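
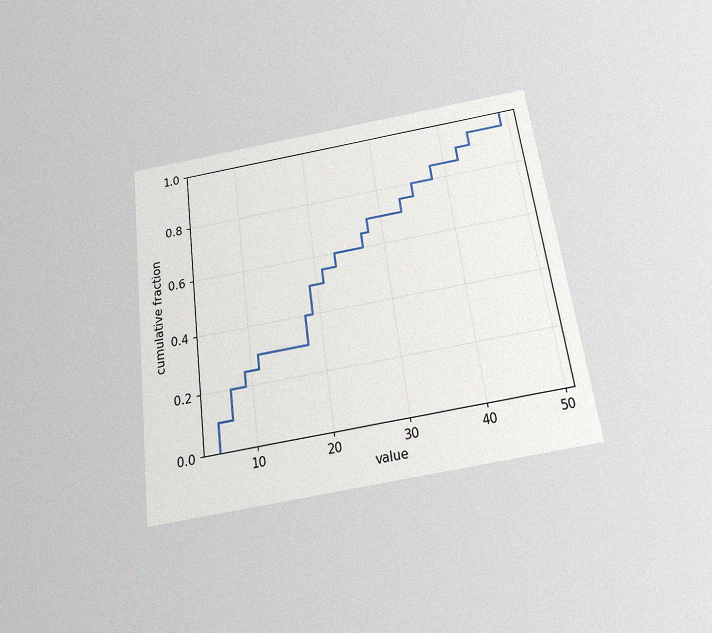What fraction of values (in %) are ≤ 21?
The chart is tilted about 8° counter-clockwise and viewed slightly from below, with some photo noise. At x=21 the ECDF step is at 55%.

55%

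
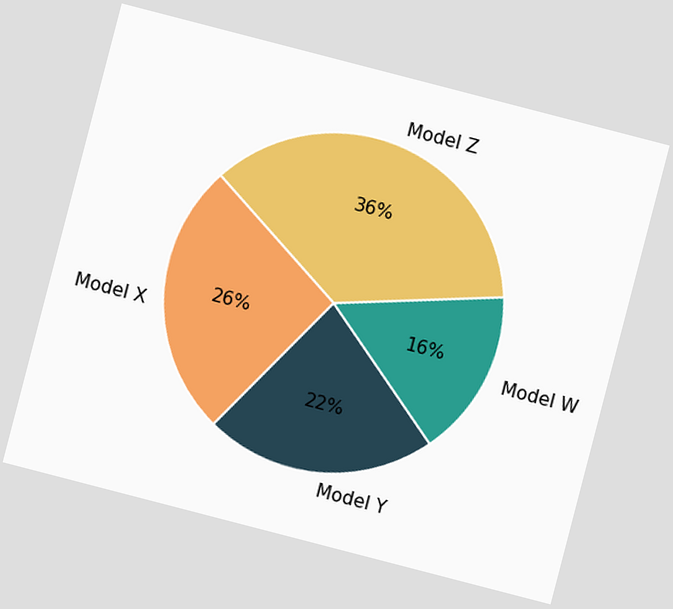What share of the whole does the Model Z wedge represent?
The chart is tilted about 15° clockwise. The Model Z slice takes up 36% of the pie.

36%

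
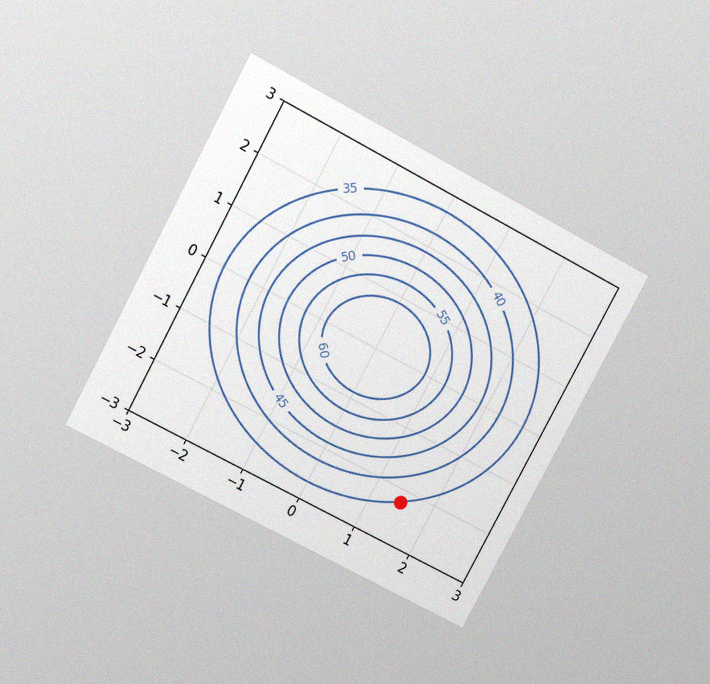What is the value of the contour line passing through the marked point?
35

The chart is tilted about 28° clockwise and viewed slightly from above, with some photo noise. The marked point sits on the contour labelled 35.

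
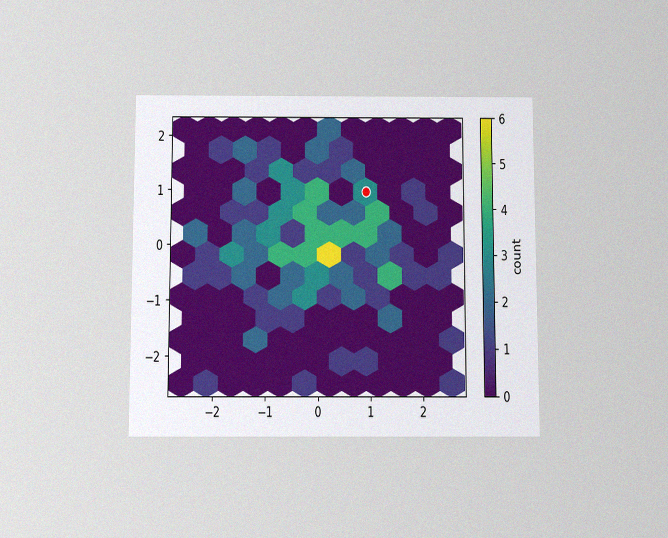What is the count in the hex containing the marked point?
3

The chart is viewed slightly from below, with some photo noise. The marked hex reads 3 on the colorbar.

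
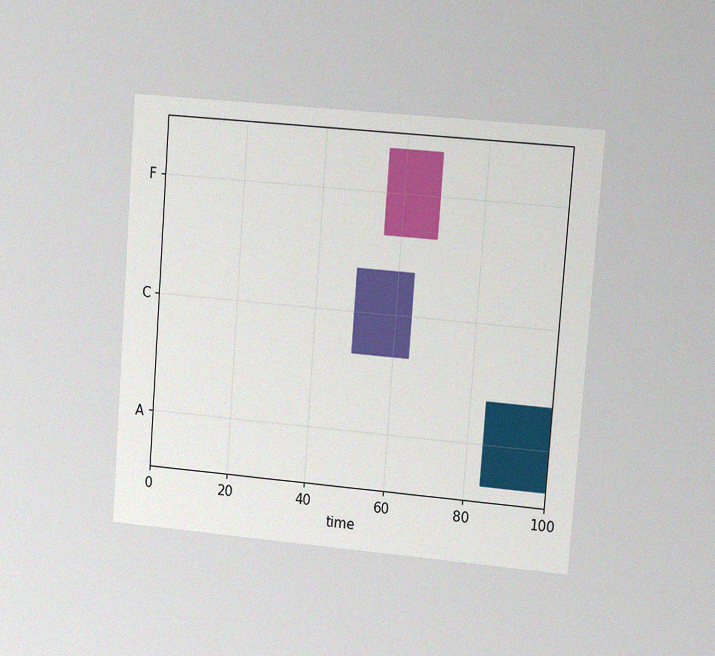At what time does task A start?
84

The chart is tilted about 4° clockwise and viewed slightly from the right, with some photo noise. The A bar begins at t=84.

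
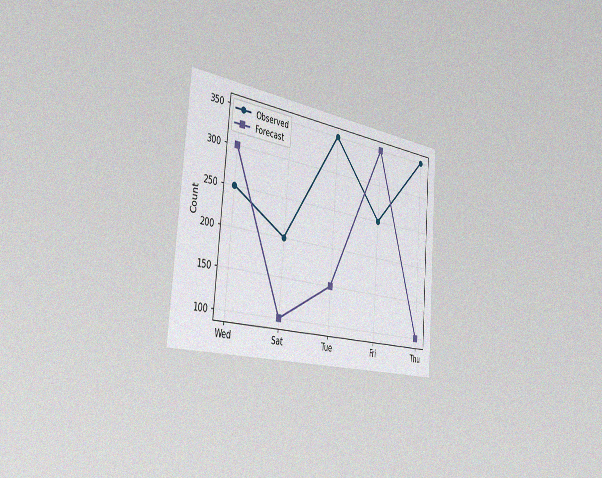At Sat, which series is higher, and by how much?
Observed, by 100

The chart is tilted about 5° clockwise and viewed slightly from the left, with some photo noise. At Sat, Observed sits above the other line by 100.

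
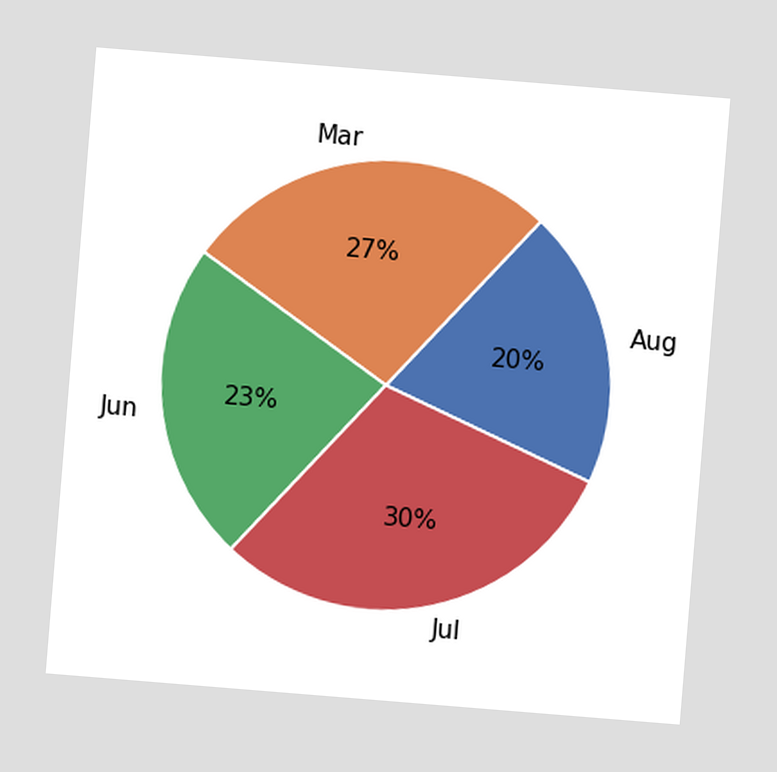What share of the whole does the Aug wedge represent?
The chart is tilted about 5° clockwise. The Aug slice takes up 20% of the pie.

20%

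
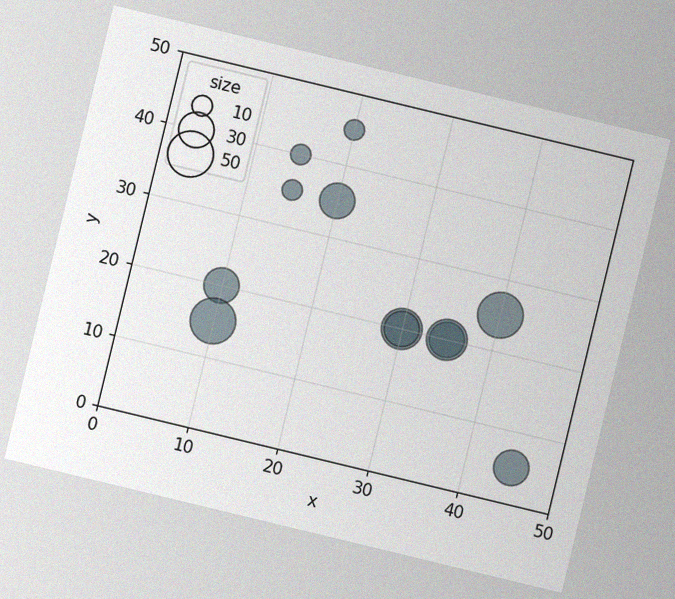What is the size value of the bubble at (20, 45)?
10

The chart is tilted about 14° clockwise, with some photo noise. Matching the bubble at (20, 45) against the size legend gives 10.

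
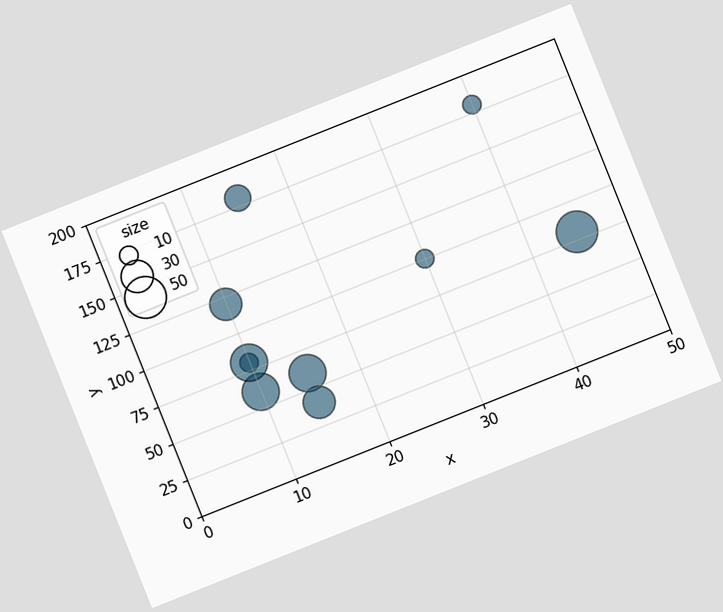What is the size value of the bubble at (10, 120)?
The chart is tilted about 22° counter-clockwise. Matching the bubble at (10, 120) against the size legend gives 30.

30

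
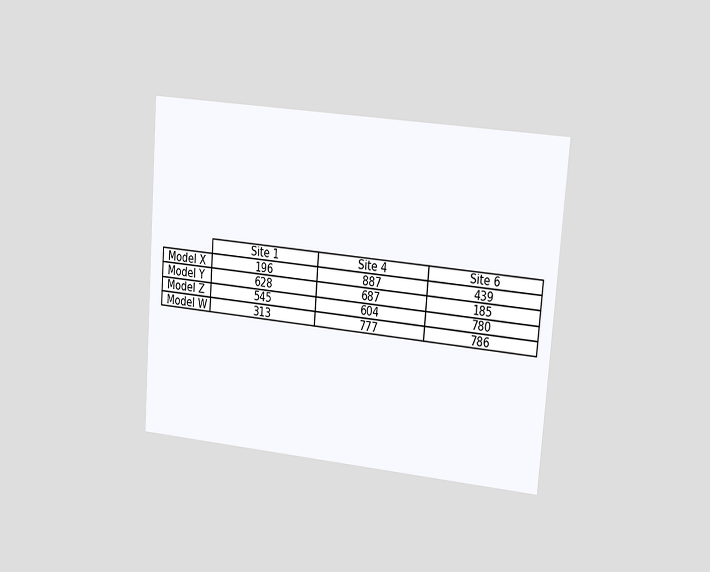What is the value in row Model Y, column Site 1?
628

The chart is tilted about 4° clockwise and viewed slightly from the right. The (Model Y, Site 1) cell reads 628.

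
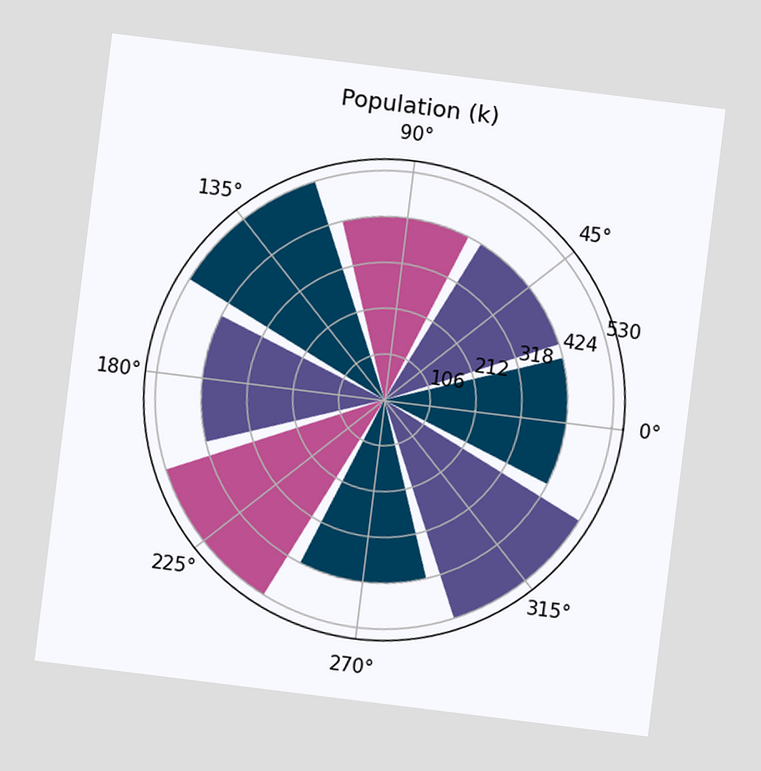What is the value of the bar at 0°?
424k

The chart is tilted about 7° clockwise. The bar at 0° reaches 424k on the radial axis.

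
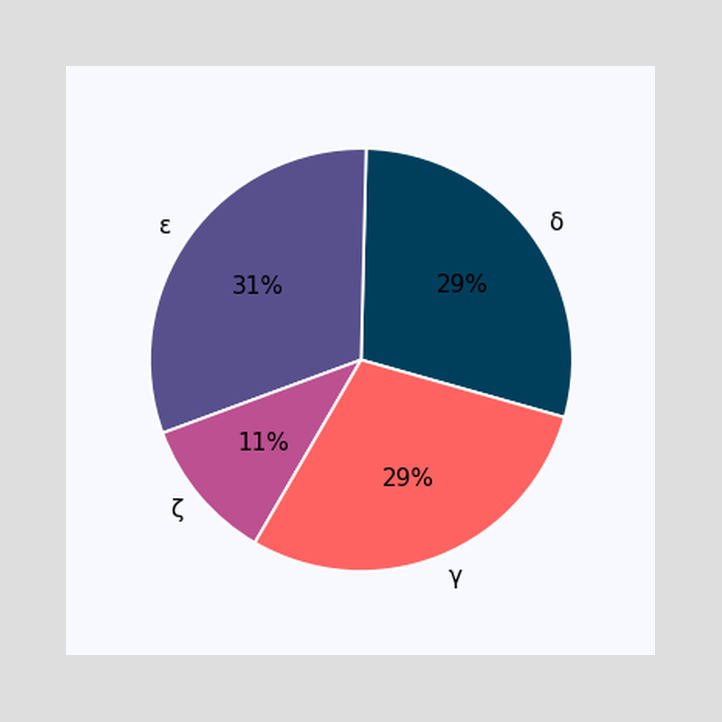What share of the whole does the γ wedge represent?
29%

The γ slice takes up 29% of the pie.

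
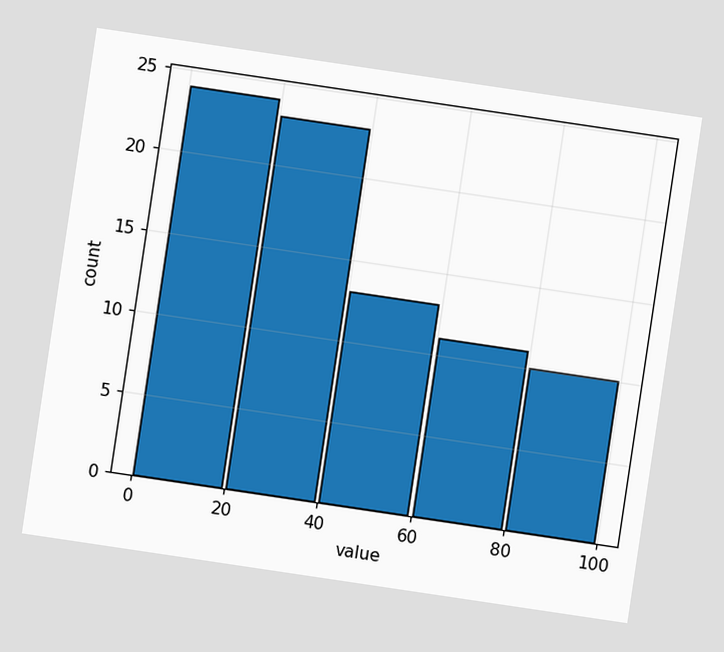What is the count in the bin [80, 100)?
The chart is tilted about 8° clockwise. The [80, 100) bin has height 10.

10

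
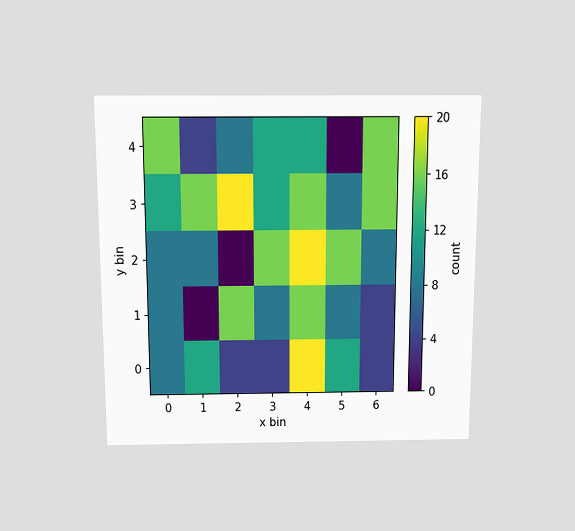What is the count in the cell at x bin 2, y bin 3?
The chart is viewed slightly from above. Matching the cell (2, 3) against the colorbar gives 20.

20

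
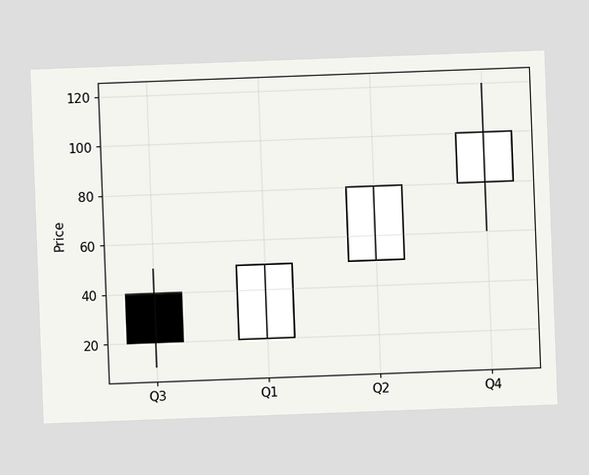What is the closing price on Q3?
The chart is tilted about 2° counter-clockwise. The Q3 candle closes at 20.

20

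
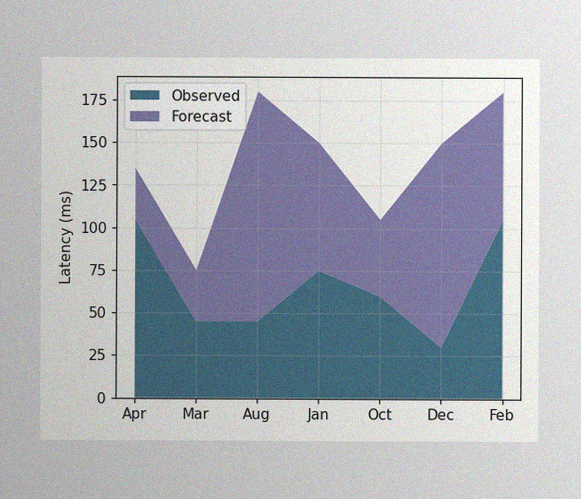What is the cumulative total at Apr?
The image has some photo noise and uneven lighting. The stacked total at Apr reaches 135ms.

135ms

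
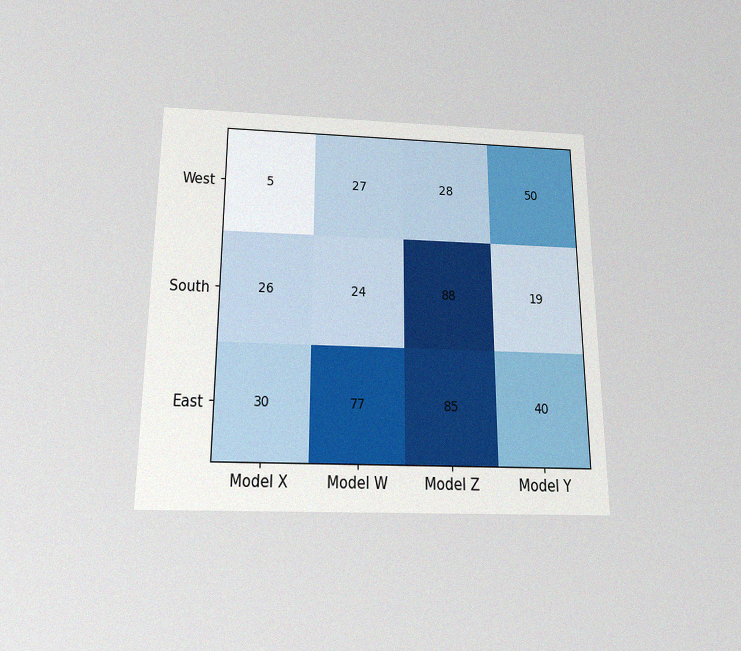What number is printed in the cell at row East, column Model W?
The chart is viewed slightly from below, with some photo noise. The (East, Model W) cell reads 77.

77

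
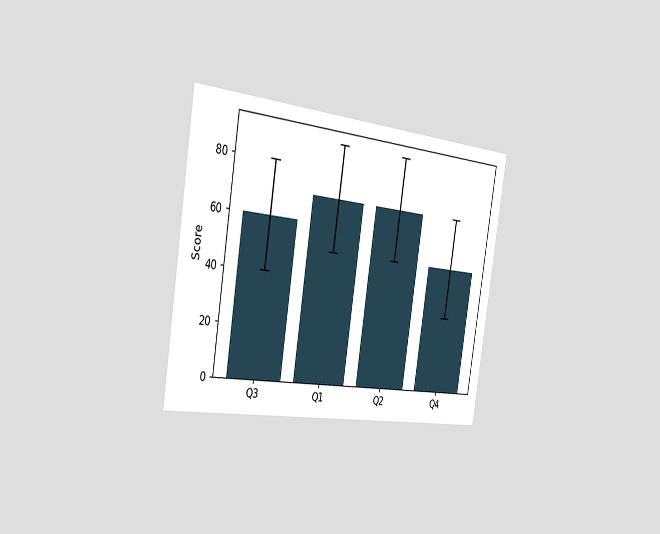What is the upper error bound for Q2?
90

The chart is tilted about 9° clockwise and viewed slightly from the left. The Q2 bar's upper whisker reaches 90.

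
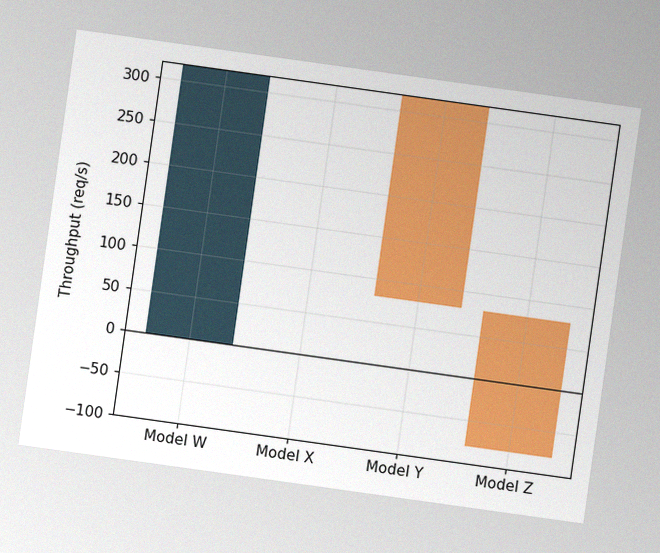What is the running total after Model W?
320req/s

The chart is tilted about 8° clockwise, with some photo noise. After Model W the running total reaches 320req/s.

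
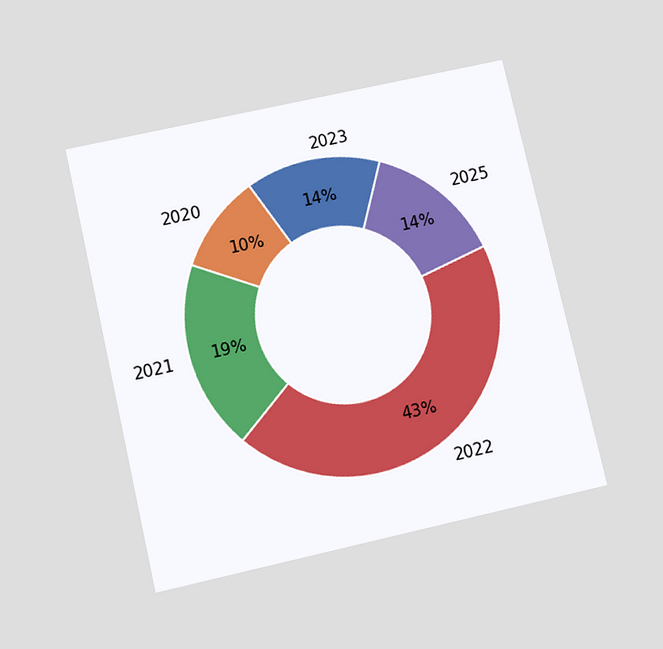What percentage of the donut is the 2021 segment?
19%

The chart is tilted about 13° counter-clockwise and viewed slightly from below. The 2021 segment takes up 19% of the ring.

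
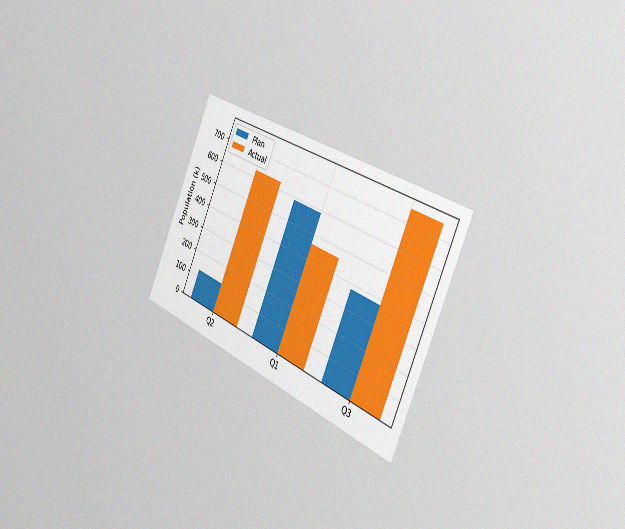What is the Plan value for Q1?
The chart is tilted about 24° clockwise and viewed slightly from the right, with some photo noise. The Plan bar at Q1 reaches 588k on the y-axis.

588k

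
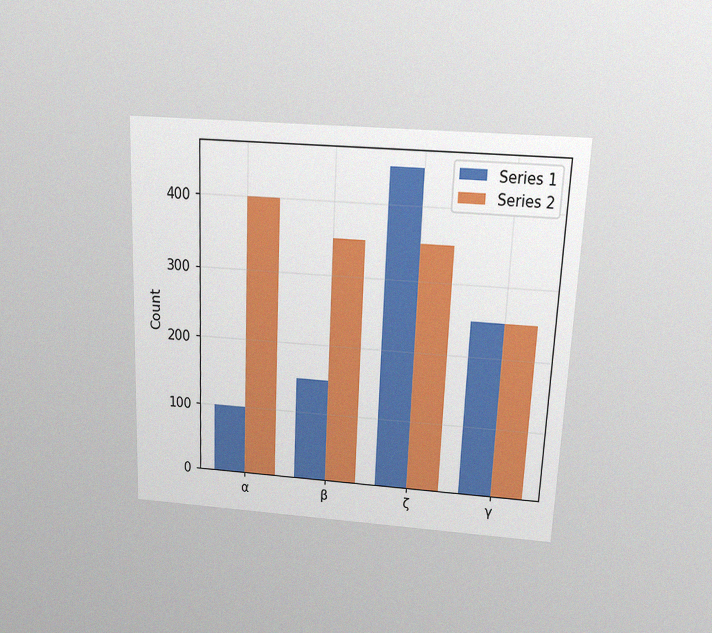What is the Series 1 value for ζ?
450

The chart is tilted about 2° clockwise and viewed slightly from above, with some photo noise. The Series 1 bar at ζ reaches 450 on the y-axis.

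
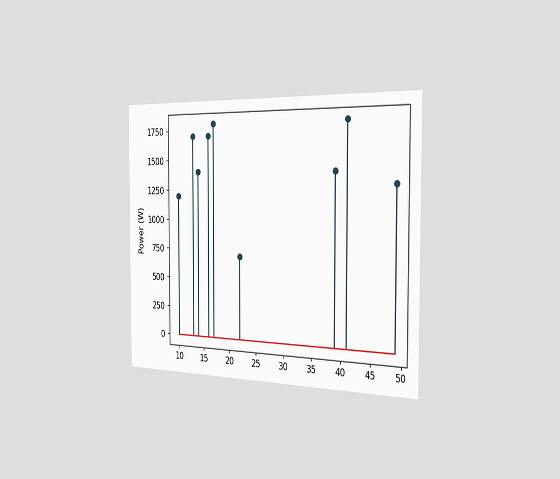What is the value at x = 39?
1400W

The chart is viewed slightly from the right. The stem at x=39 reaches 1400W.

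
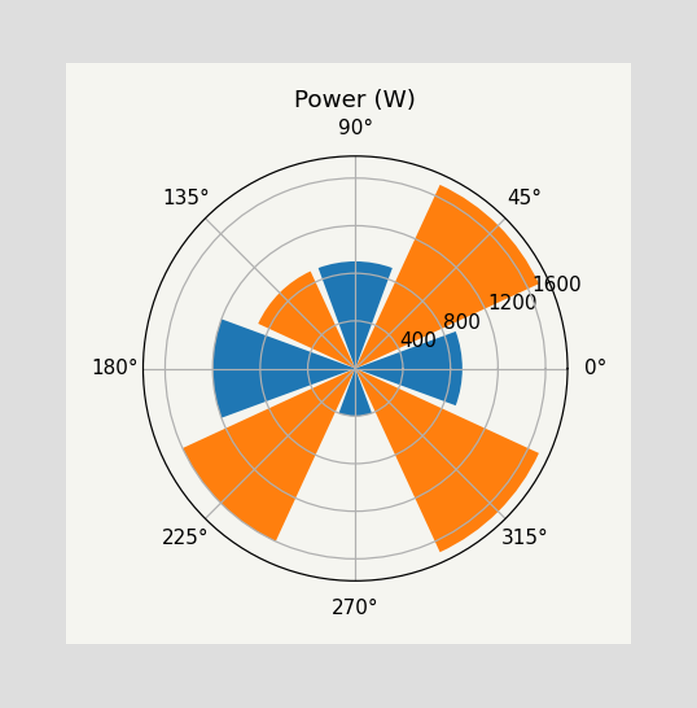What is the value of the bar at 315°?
The bar at 315° reaches 1700W on the radial axis.

1700W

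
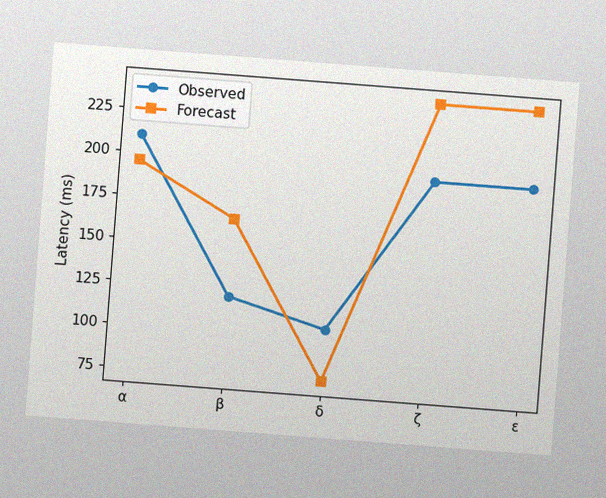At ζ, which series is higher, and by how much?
Forecast, by 45ms

The chart is tilted about 4° clockwise, with some photo noise. At ζ, Forecast sits above the other line by 45ms.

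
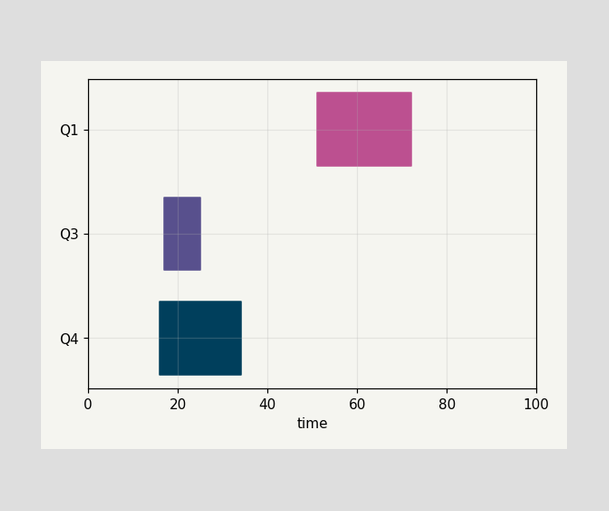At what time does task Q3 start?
17

The Q3 bar begins at t=17.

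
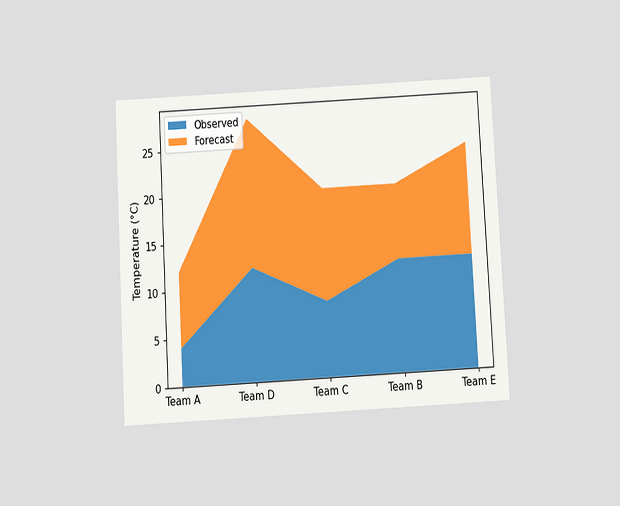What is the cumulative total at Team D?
28°C

The chart is tilted about 3° counter-clockwise and viewed slightly from below. The stacked total at Team D reaches 28°C.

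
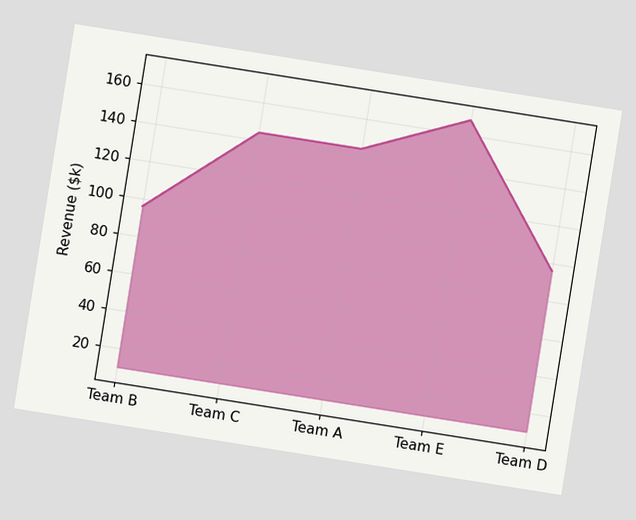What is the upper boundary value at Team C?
$144k

The chart is tilted about 9° clockwise. At Team C the upper boundary is at $144k.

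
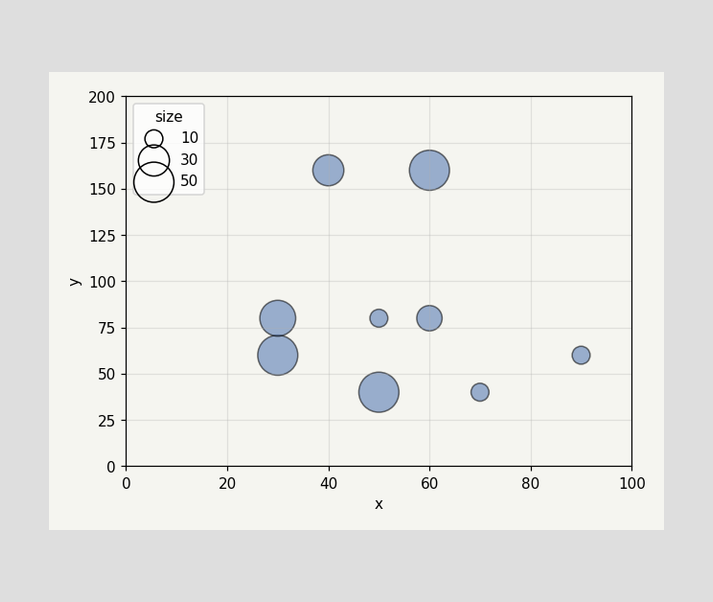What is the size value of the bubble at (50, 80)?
Matching the bubble at (50, 80) against the size legend gives 10.

10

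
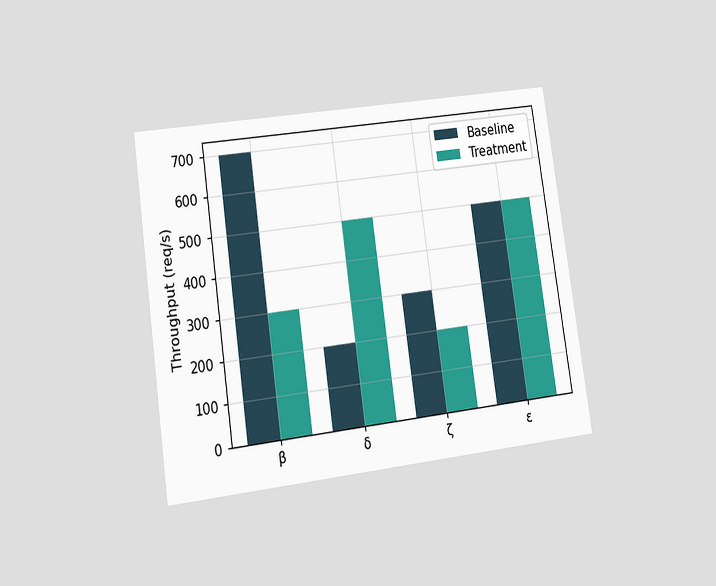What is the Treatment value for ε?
500req/s

The chart is tilted about 8° counter-clockwise and viewed at a slight angle. The Treatment bar at ε reaches 500req/s on the y-axis.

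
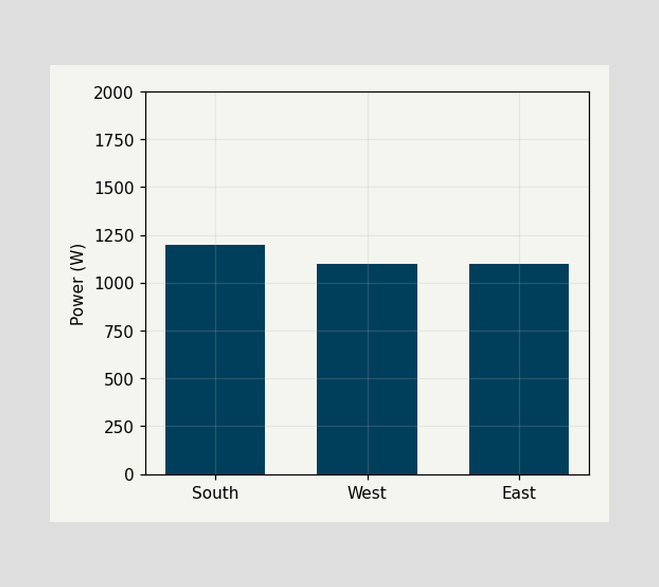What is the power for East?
Reading along the chart's y-axis, the East bar reaches 1100W.

1100W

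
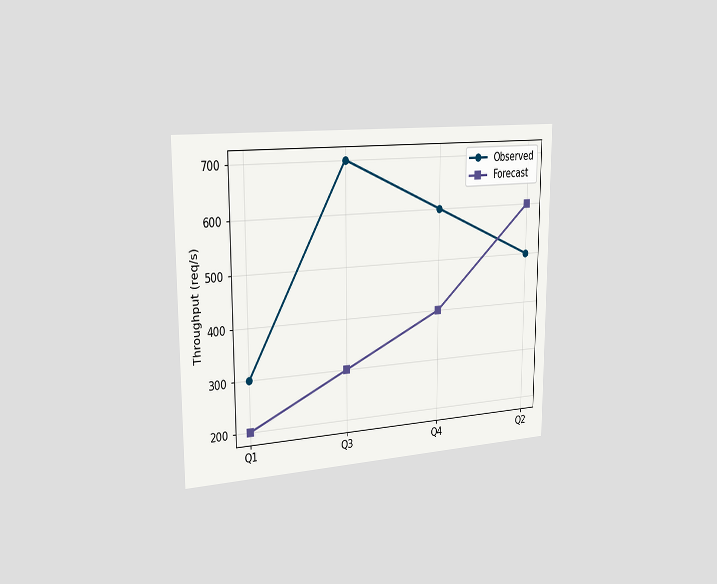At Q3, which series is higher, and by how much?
The chart is viewed slightly from the left. At Q3, Observed sits above the other line by 400req/s.

Observed, by 400req/s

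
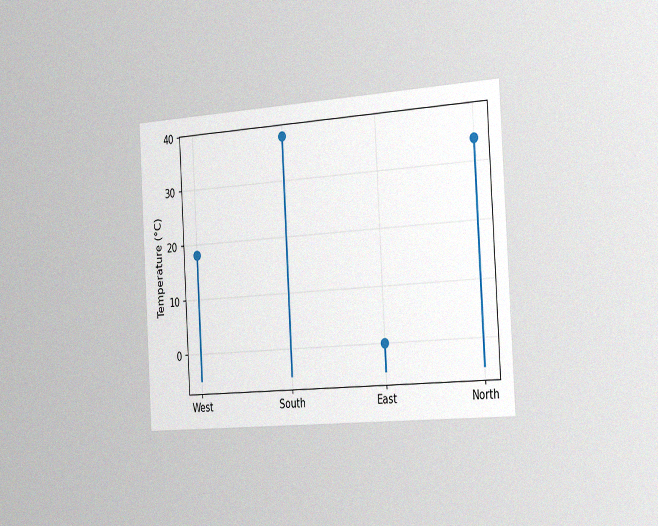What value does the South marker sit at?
The chart is tilted about 3° counter-clockwise and viewed slightly from the right, with some photo noise. The South marker sits at 38°C.

38°C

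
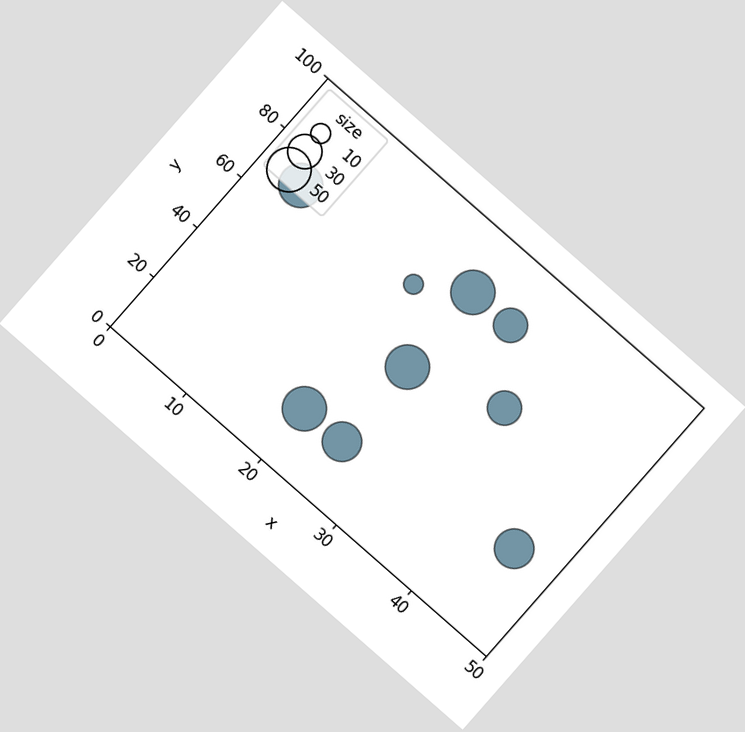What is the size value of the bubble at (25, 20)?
40

The chart is tilted about 41° clockwise. Matching the bubble at (25, 20) against the size legend gives 40.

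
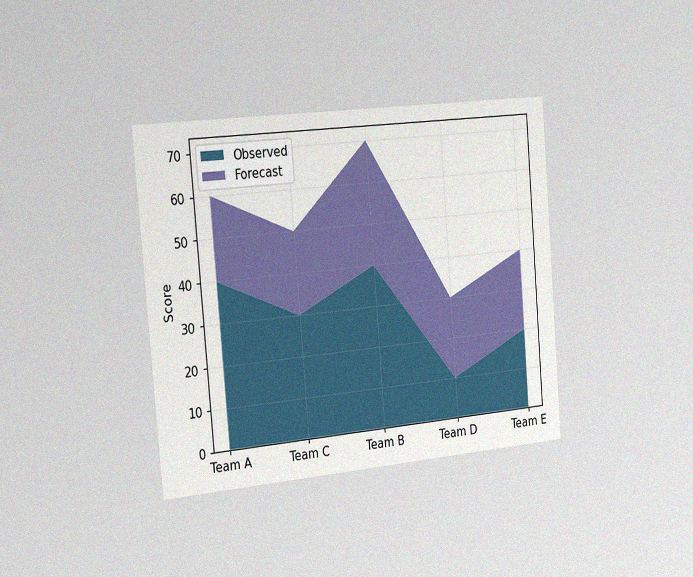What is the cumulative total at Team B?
The chart is tilted about 5° counter-clockwise and viewed slightly from the left, with some photo noise. The stacked total at Team B reaches 70.

70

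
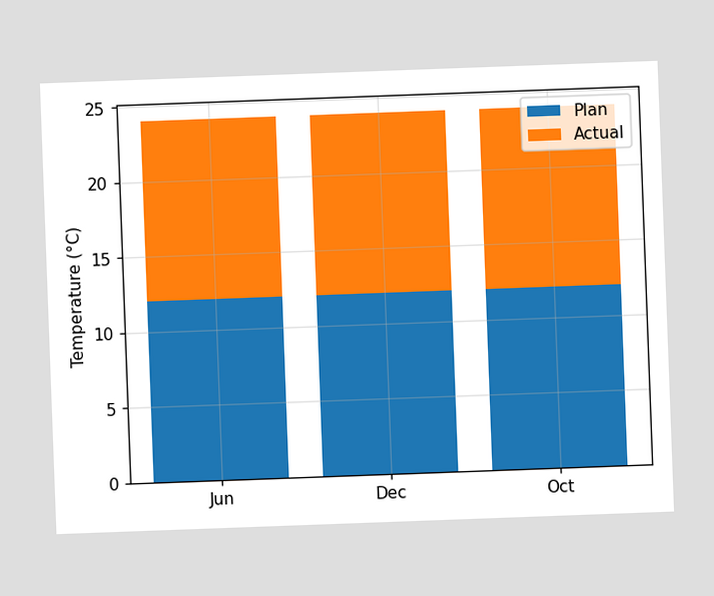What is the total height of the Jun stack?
The chart is tilted about 2° counter-clockwise. The Jun stack's top reaches 24°C on the y-axis.

24°C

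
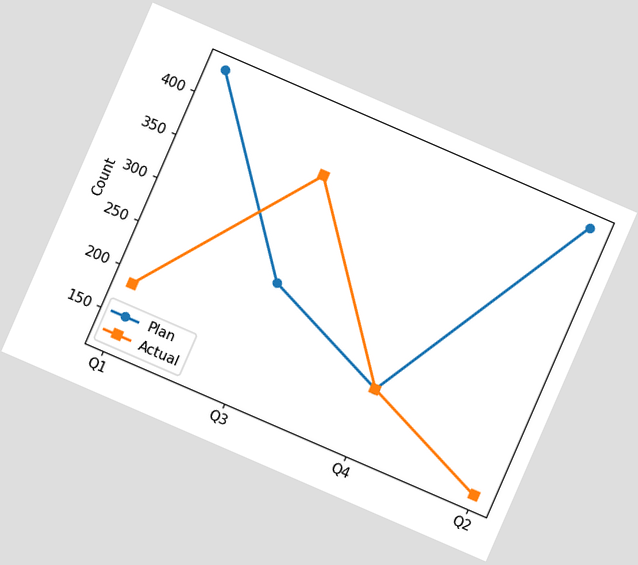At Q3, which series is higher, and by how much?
Actual, by 124

The chart is tilted about 23° clockwise. At Q3, Actual sits above the other line by 124.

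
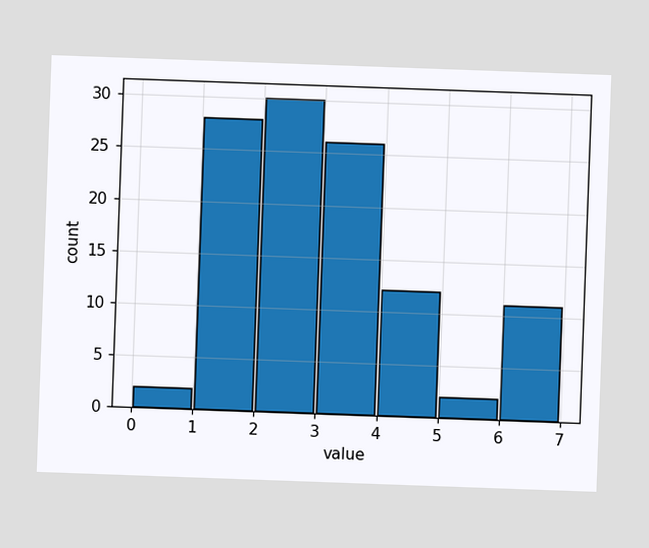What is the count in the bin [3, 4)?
26

The chart is tilted about 2° clockwise. The [3, 4) bin has height 26.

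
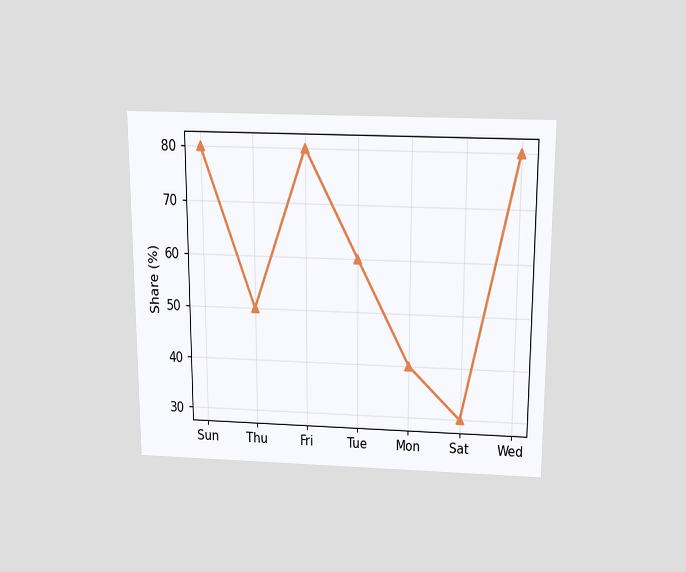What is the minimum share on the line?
30%

The chart is viewed slightly from above. The lowest point is at Sat, and reading across to the y-axis gives 30%.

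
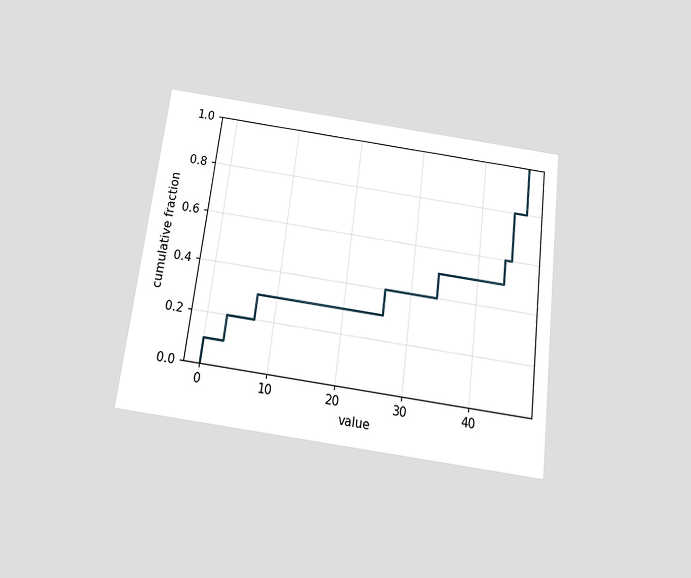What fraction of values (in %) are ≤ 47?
The chart is tilted about 7° clockwise and viewed slightly from below. At x=47 the ECDF step is at 100%.

100%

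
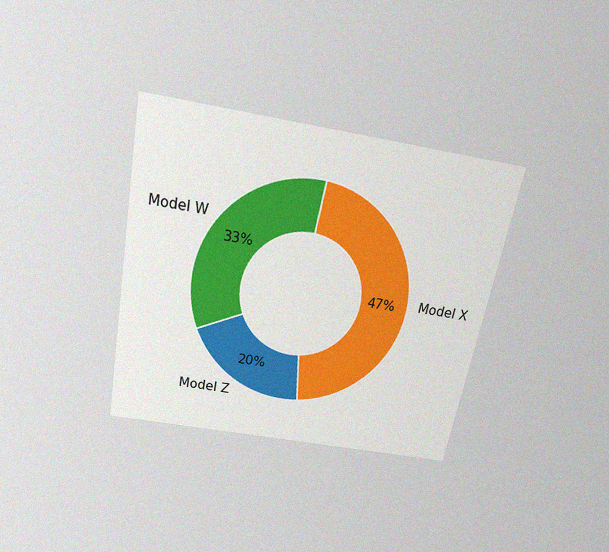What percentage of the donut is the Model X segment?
47%

The chart is tilted about 11° clockwise and viewed slightly from above, with some photo noise. The Model X segment takes up 47% of the ring.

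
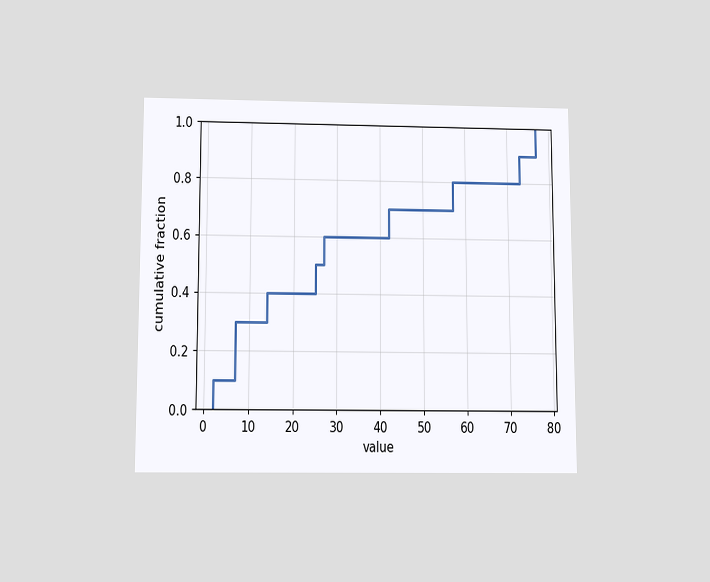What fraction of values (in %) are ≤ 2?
The chart is viewed slightly from below. At x=2 the ECDF step is at 10%.

10%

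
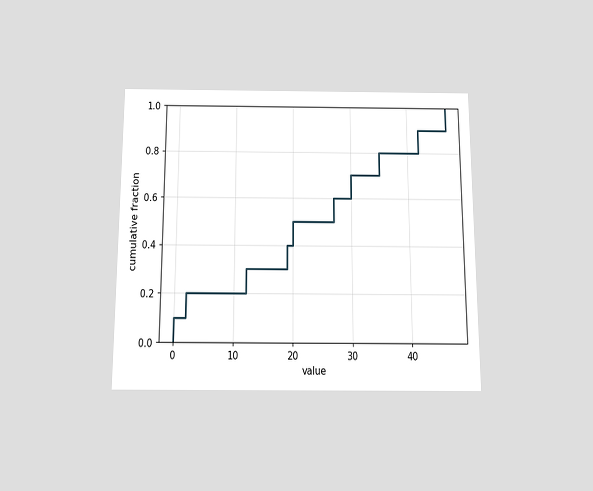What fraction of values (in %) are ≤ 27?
60%

The chart is viewed slightly from below. At x=27 the ECDF step is at 60%.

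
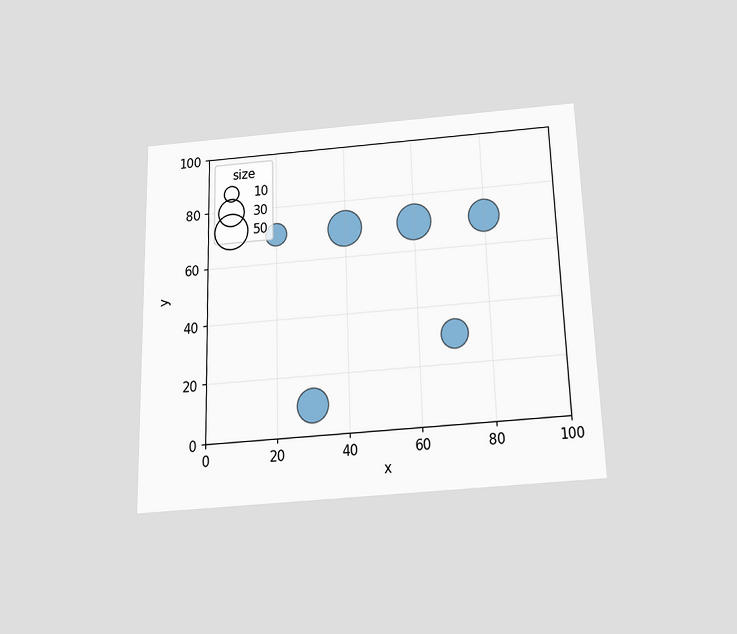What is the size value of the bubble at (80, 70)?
40

The chart is viewed slightly from below. Matching the bubble at (80, 70) against the size legend gives 40.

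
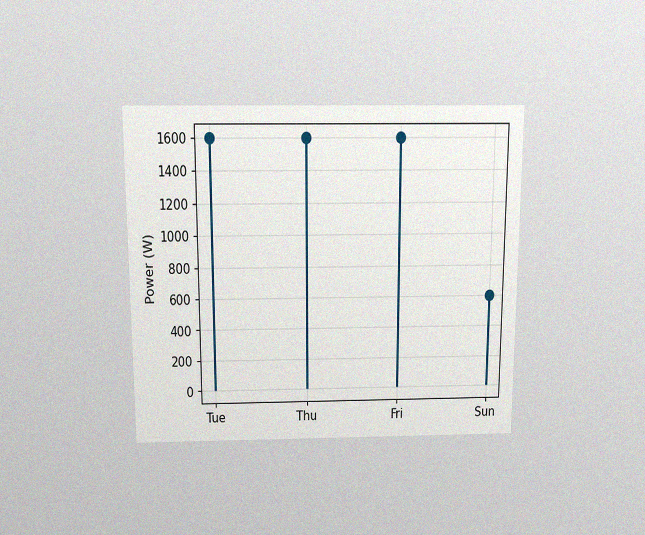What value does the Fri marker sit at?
The chart is viewed slightly from above, with some photo noise. The Fri marker sits at 1600W.

1600W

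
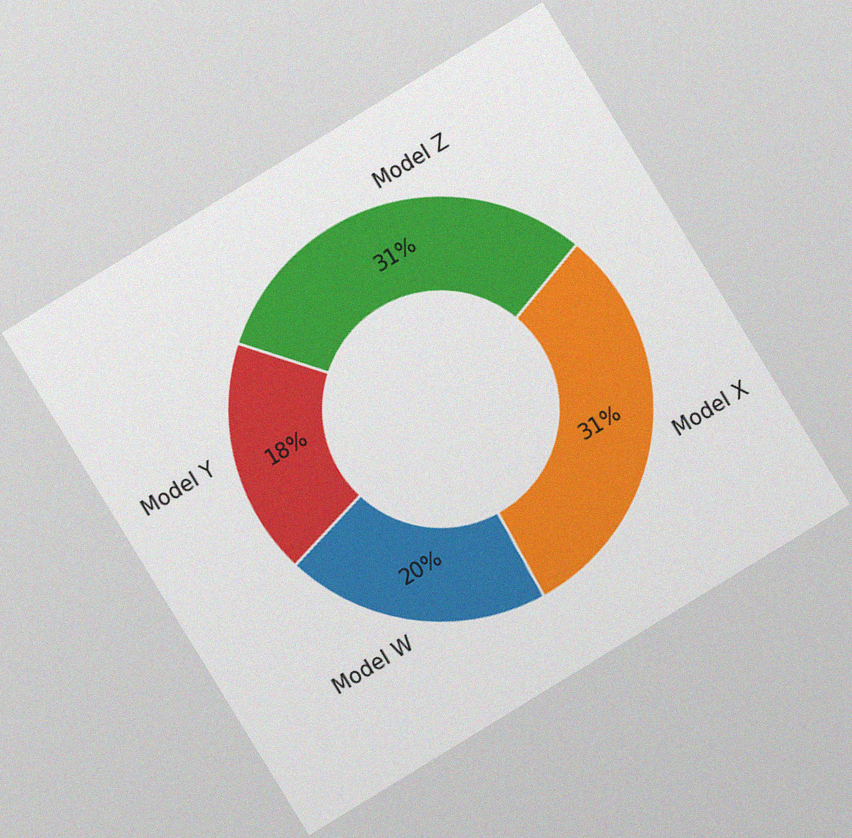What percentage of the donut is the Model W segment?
The chart is tilted about 31° counter-clockwise, with some photo noise. The Model W segment takes up 20% of the ring.

20%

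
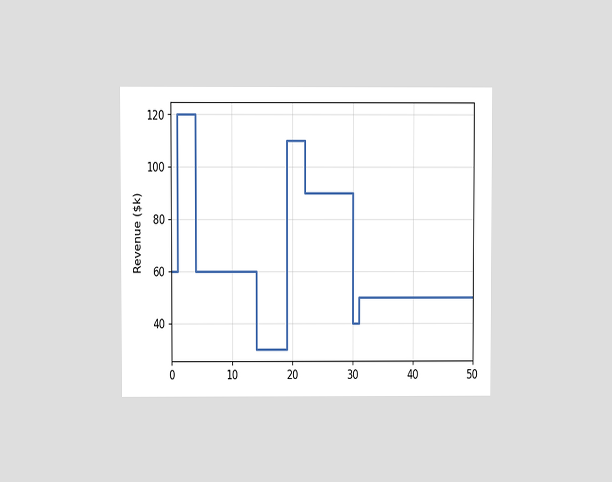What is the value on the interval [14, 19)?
$30k

The chart is viewed at a slight angle. On [14, 19) the step sits at $30k.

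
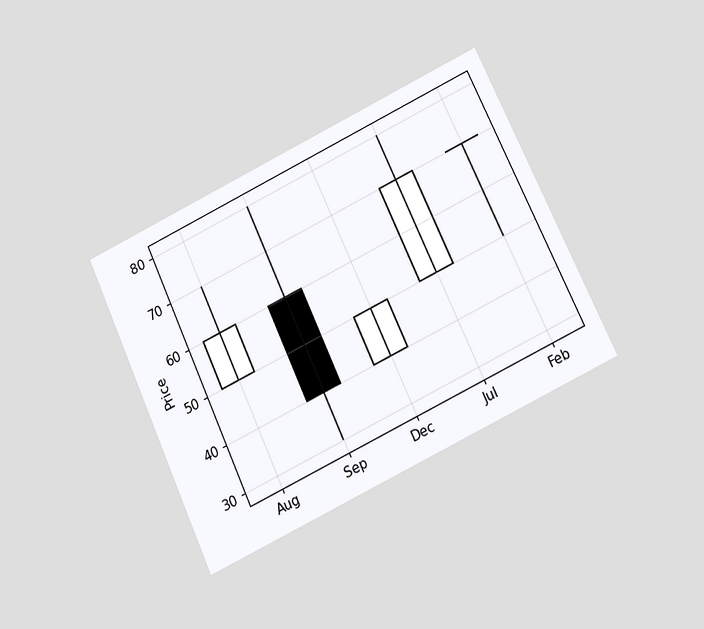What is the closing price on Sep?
40

The chart is tilted about 25° counter-clockwise and viewed slightly from below. The Sep candle closes at 40.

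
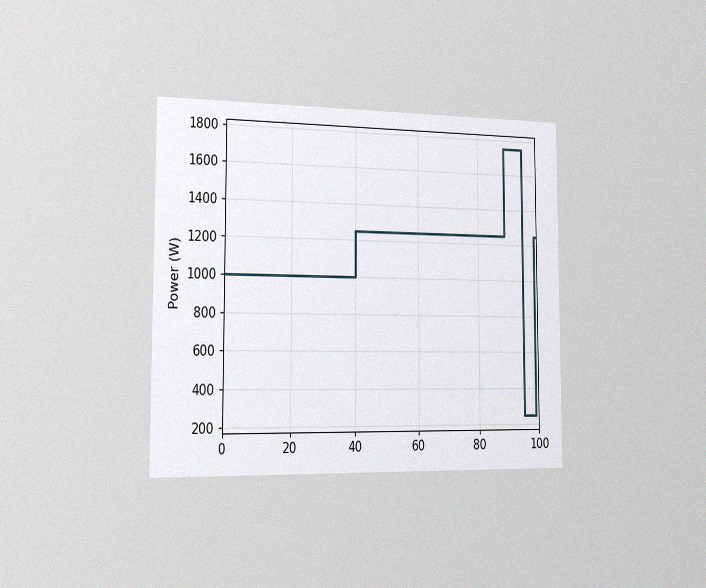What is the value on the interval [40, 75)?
The chart is viewed slightly from the left, with some photo noise. On [40, 75) the step sits at 1250W.

1250W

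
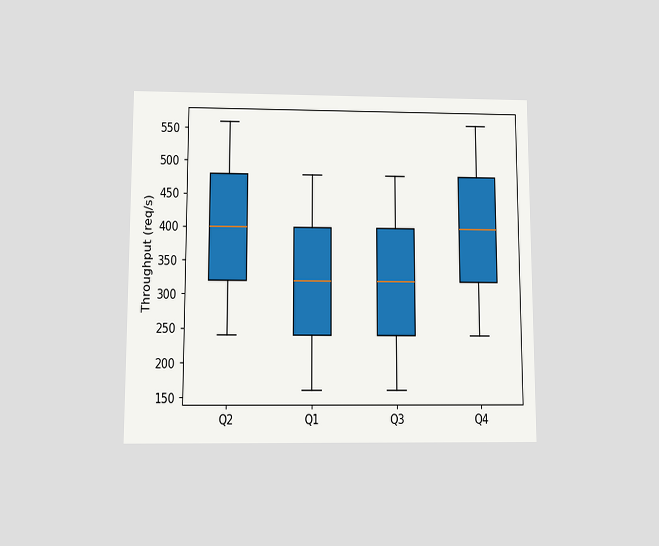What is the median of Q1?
The chart is viewed slightly from below. The median line in the Q1 box sits at 320req/s.

320req/s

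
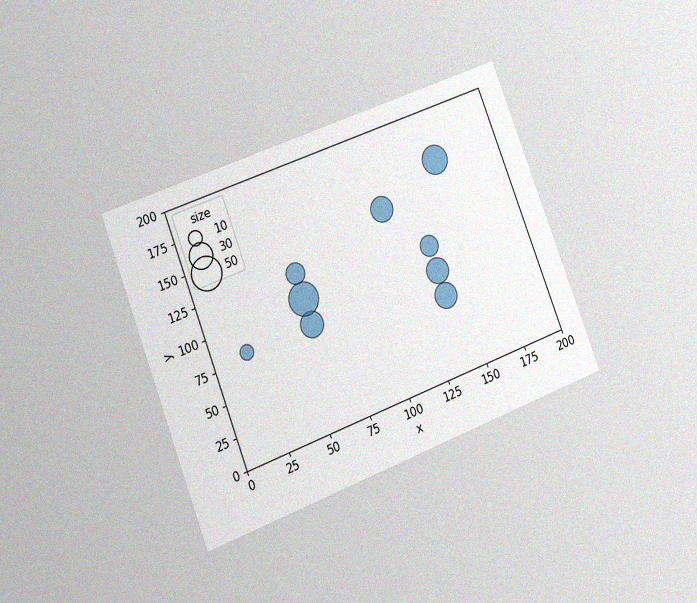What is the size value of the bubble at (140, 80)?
30

The chart is tilted about 21° counter-clockwise and viewed at a slight angle, with some photo noise. Matching the bubble at (140, 80) against the size legend gives 30.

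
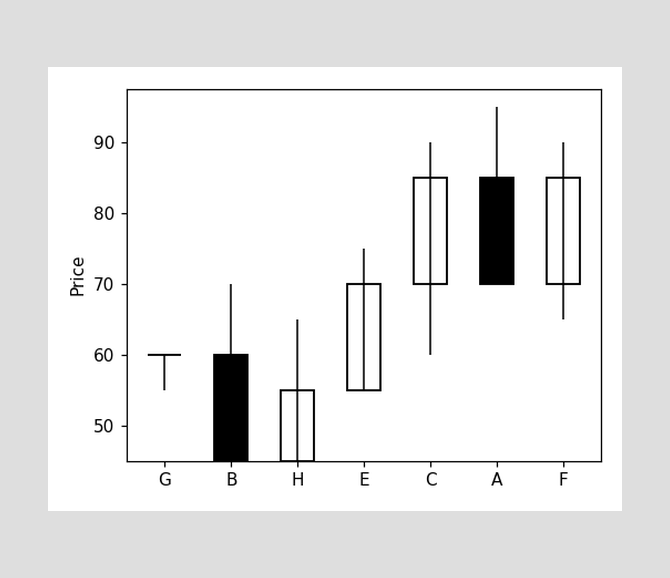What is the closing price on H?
The H candle closes at 55.

55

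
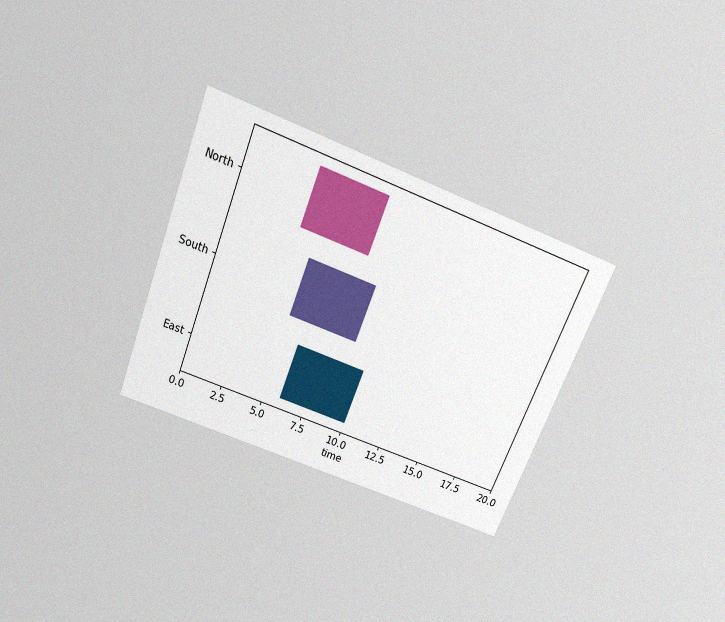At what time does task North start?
The chart is tilted about 22° clockwise and viewed slightly from above, with some photo noise. The North bar begins at t=4.

4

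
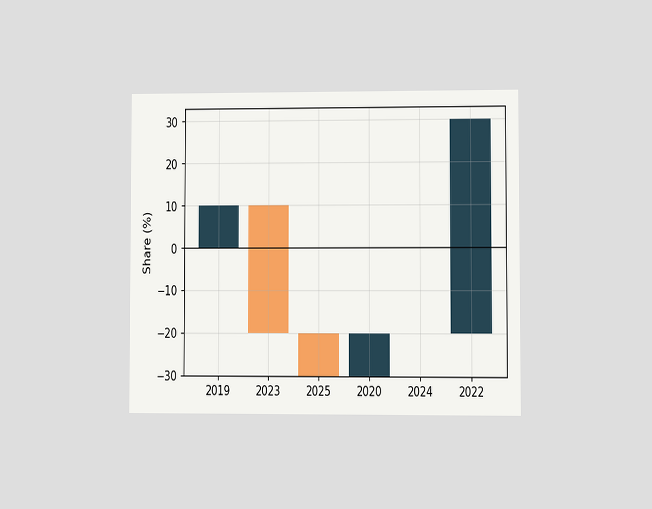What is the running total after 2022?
The chart is viewed at a slight angle. After 2022 the running total reaches 30%.

30%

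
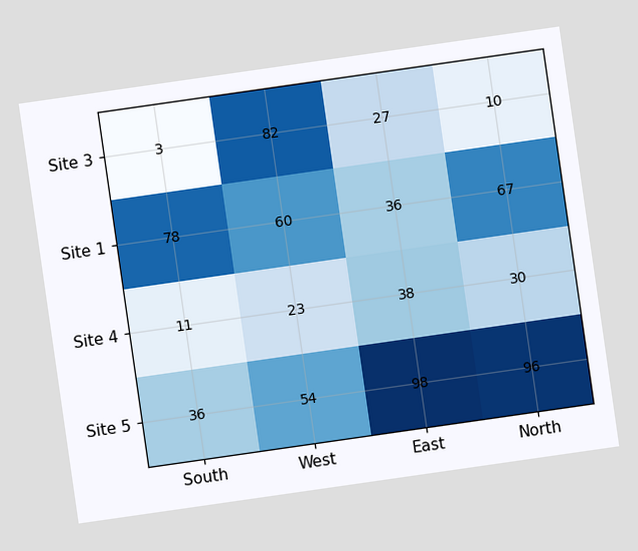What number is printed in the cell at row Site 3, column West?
82

The chart is tilted about 8° counter-clockwise. The (Site 3, West) cell reads 82.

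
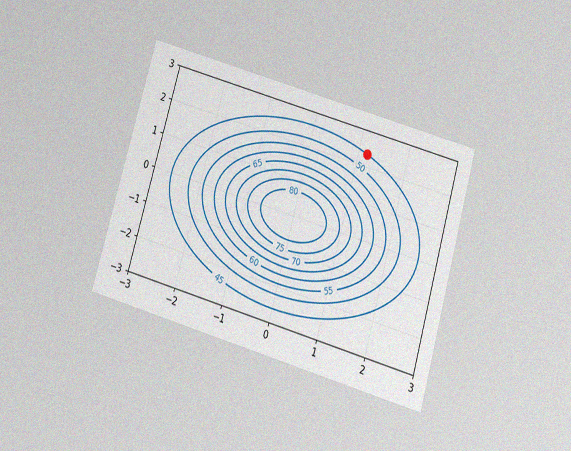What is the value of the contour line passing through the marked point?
45

The chart is tilted about 16° clockwise and viewed slightly from below, with some photo noise. The marked point sits on the contour labelled 45.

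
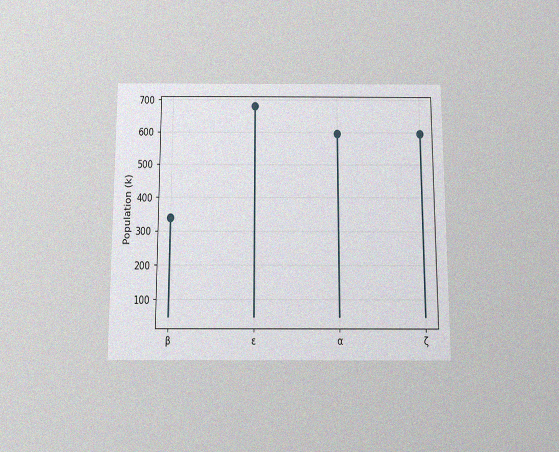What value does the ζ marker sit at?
The chart is viewed slightly from below, with some photo noise. The ζ marker sits at 595k.

595k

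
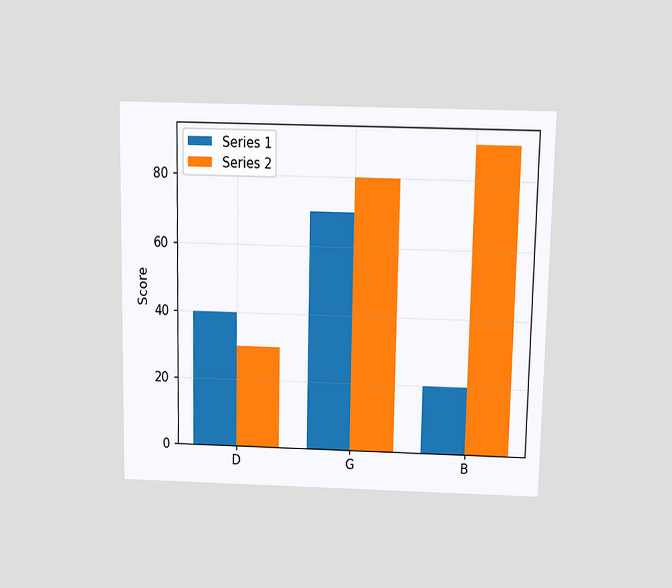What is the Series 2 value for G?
80

The chart is viewed slightly from above. The Series 2 bar at G reaches 80 on the y-axis.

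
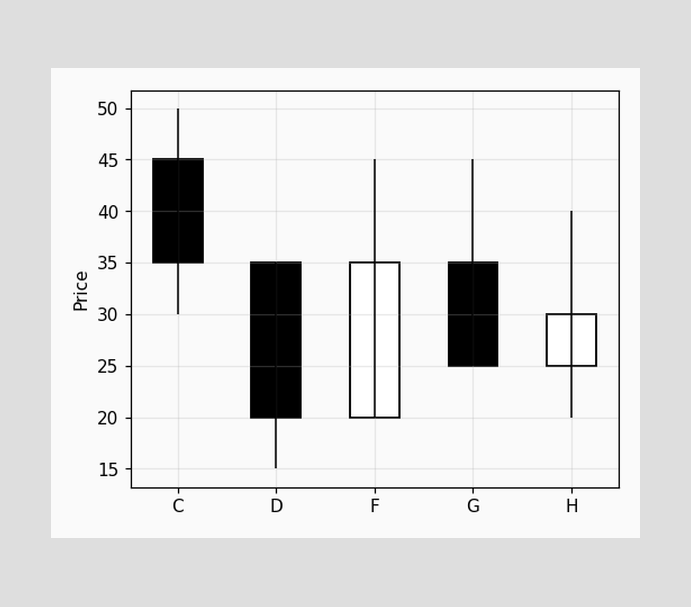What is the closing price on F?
35

The F candle closes at 35.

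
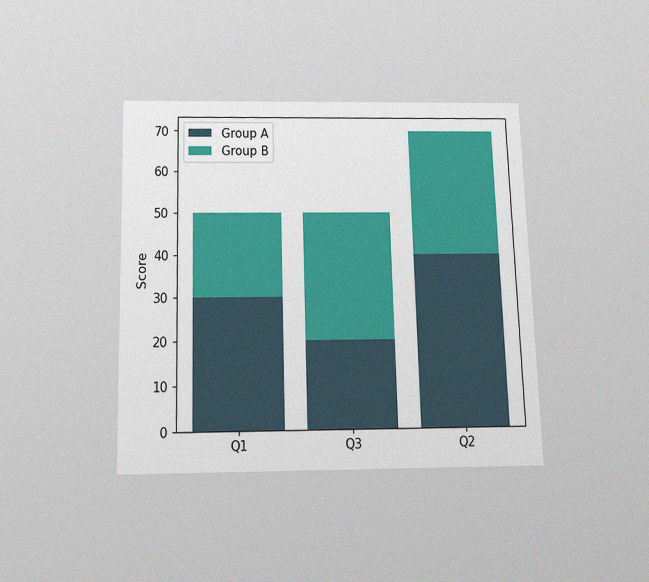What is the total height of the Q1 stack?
The chart is viewed slightly from below, with some photo noise. The Q1 stack's top reaches 50 on the y-axis.

50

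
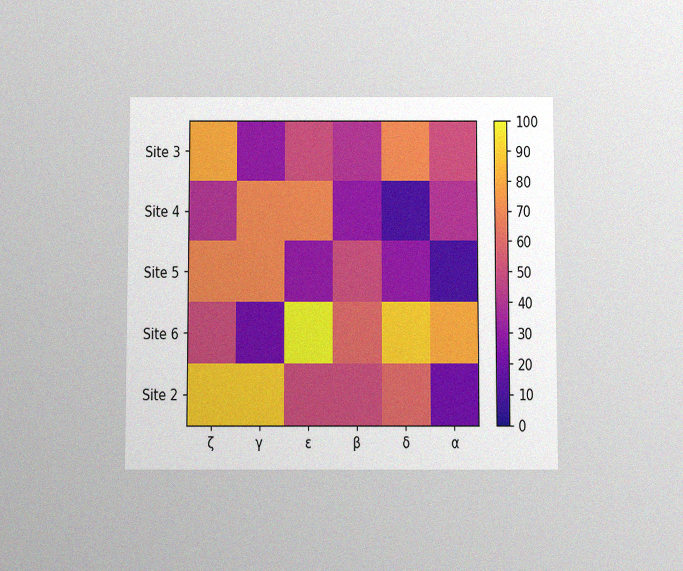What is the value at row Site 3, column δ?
70

The chart is viewed slightly from below, with some photo noise. Matching cell (Site 3, δ) against the colorbar gives 70.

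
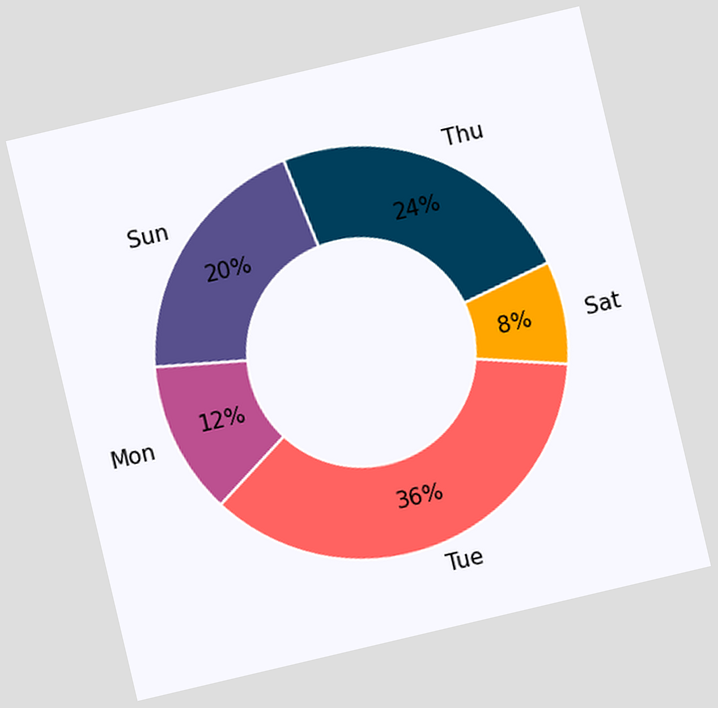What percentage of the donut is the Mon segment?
The chart is tilted about 13° counter-clockwise. The Mon segment takes up 12% of the ring.

12%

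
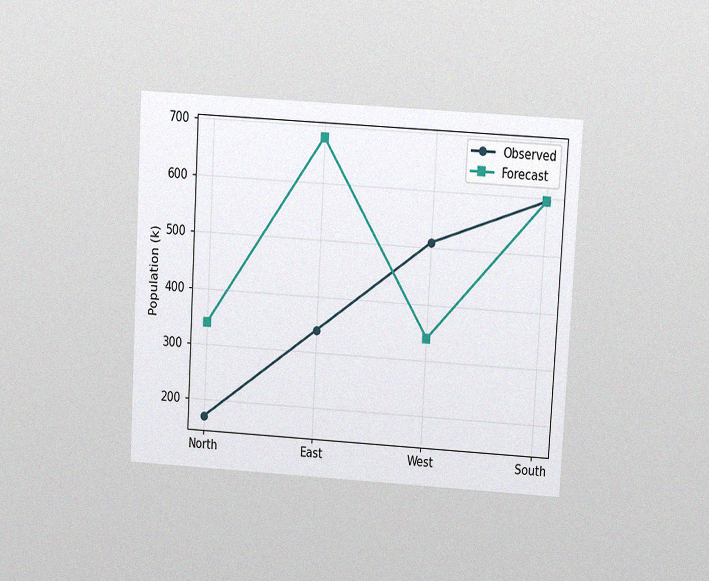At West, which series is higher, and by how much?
The chart is tilted about 3° clockwise and viewed at a slight angle, with some photo noise. At West, Observed sits above the other line by 170k.

Observed, by 170k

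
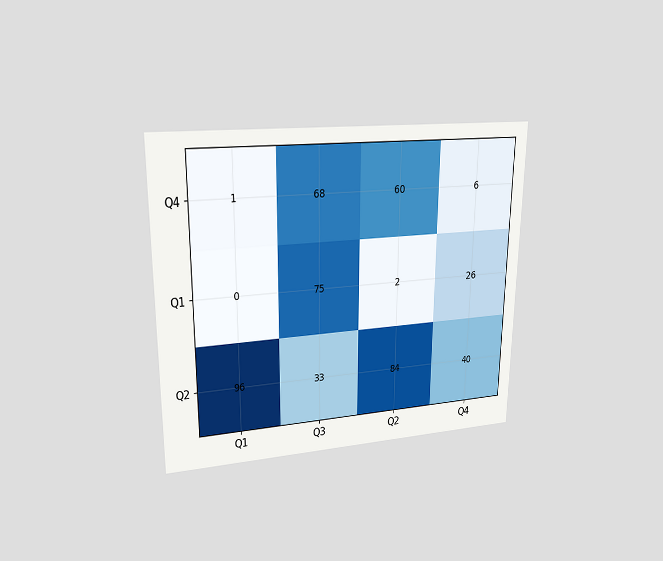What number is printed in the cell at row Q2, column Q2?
84

The chart is viewed at a slight angle. The (Q2, Q2) cell reads 84.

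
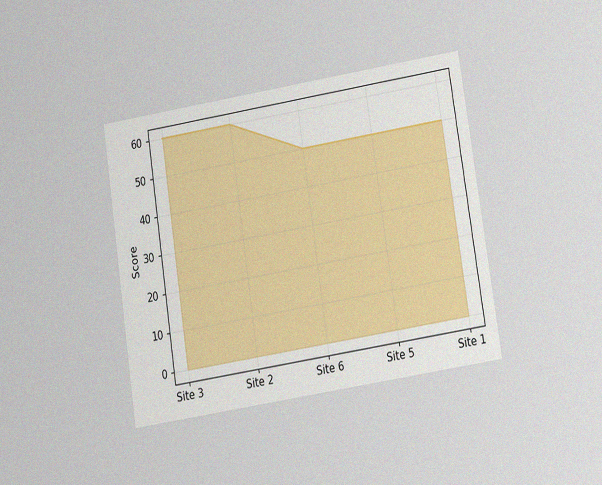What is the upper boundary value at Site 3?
60

The chart is tilted about 9° counter-clockwise and viewed at a slight angle, with some photo noise. At Site 3 the upper boundary is at 60.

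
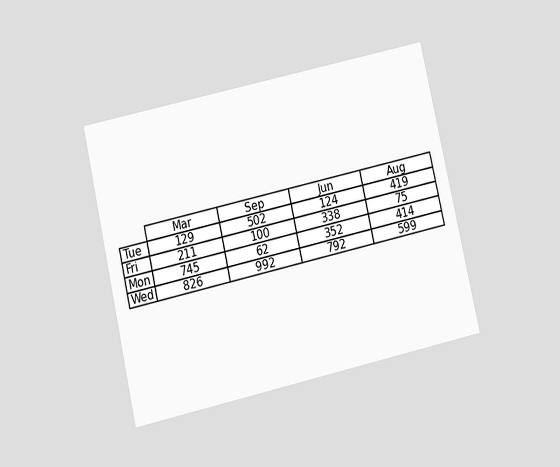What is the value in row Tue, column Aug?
The chart is tilted about 13° counter-clockwise and viewed slightly from below. The (Tue, Aug) cell reads 419.

419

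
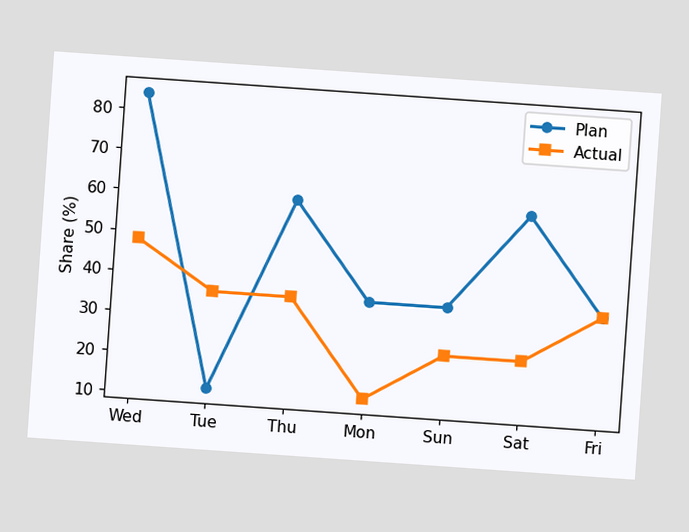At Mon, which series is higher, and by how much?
The chart is tilted about 4° clockwise. At Mon, Plan sits above the other line by 24%.

Plan, by 24%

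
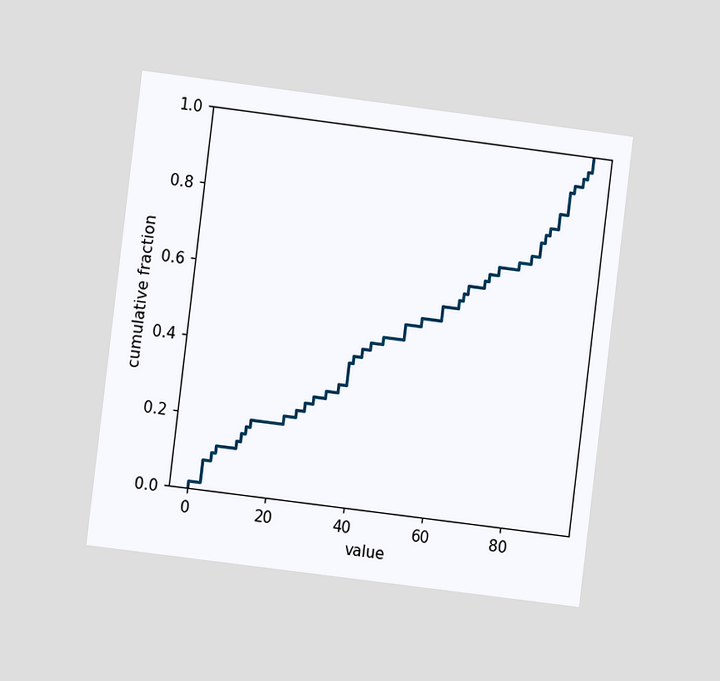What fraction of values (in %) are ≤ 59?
56%

The chart is tilted about 7° clockwise and viewed at a slight angle. At x=59 the ECDF step is at 56%.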